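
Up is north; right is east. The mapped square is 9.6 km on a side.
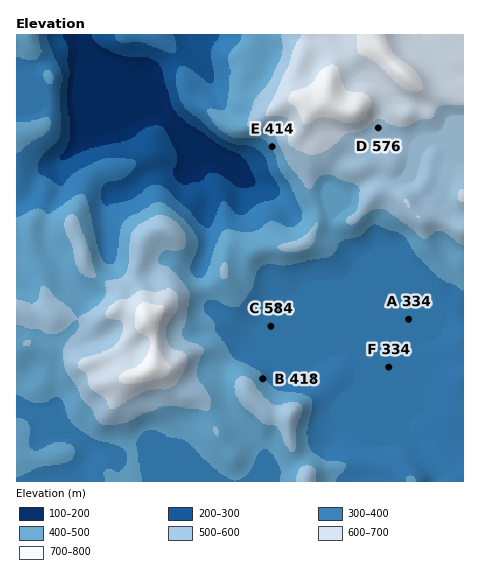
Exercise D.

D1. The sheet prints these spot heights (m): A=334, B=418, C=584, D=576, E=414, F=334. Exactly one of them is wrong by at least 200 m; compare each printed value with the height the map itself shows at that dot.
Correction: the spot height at C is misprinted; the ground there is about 334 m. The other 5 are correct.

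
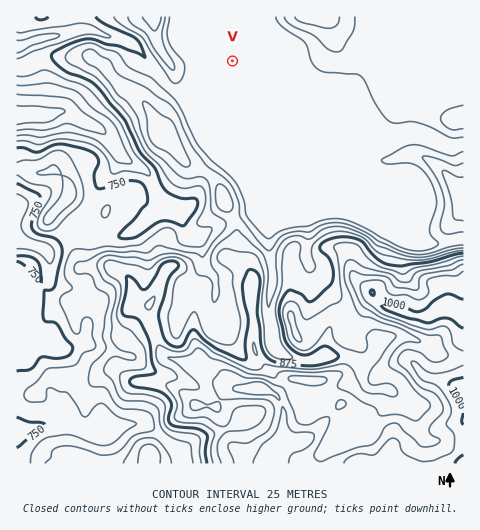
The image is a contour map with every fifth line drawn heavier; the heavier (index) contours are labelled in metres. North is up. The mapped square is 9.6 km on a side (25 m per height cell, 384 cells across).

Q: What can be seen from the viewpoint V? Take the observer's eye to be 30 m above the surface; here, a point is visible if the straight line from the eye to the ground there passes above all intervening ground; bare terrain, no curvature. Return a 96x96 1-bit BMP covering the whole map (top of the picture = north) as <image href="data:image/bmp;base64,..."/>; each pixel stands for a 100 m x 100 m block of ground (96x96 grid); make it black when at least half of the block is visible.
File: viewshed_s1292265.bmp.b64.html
<image width="96" height="96" href="data:image/bmp;base64,Qk2+BAAAAAAAAD4AAAAoAAAAYAAAAGAAAAABAAEAAAAAAIAEAAATCwAAEwsAAAIAAAAAAAAA////AAAAAAAAAAAAAAAAAADDxAAAAAAAAAAAAAD/wAAAAAAAAAAAAAA/gAAAAAAAAAAAAAAPAAAAAAAAAAAAAAADgAAAAAAAAAAAHAAD4AAAAAAAAAAAGAABwAAAAAAAAAAAAAABwAAAAAAAAAAAAAAAAAAAAAAAAAAAAAAAAAAAAAAAAAAAAAAAAAAAAAAAAAAAIAAAAAAAAAAAAAAAYAAAAAAAAAAAAAAAQAcAAAAAAAAAAAAAwAIAAAAAAAAAAAABwAAAAAAAAAAAAAP/wAAAAAAAAAAAAB//gAAAAAAAAAAAAD//+fAAAAAAAAAAAH/D8HgAAAAAAAAAAH+B4AAAAAAAAAAAB/4BwAAAAAAAAAAAf/wAAAAAAAAAAAAB//AAAAAAAAAAAAAD/8AAAAAAAAAAAAAB/4AAAAAAAAAAAAAAPwAAAAAAAAAAAAAAHwAAAgAAAAAAAAAAHgAAAwAAAAAAAAAADgAAAwAAAAAAAAAADgAAB4AAAAAAAAAADgAAB8AAAAAAAAAADgAB98AAB4AAAAAABgAB//wAP/AAAABwAgAB//8Af/wAAAD4AAAB/P4AP/gAAAB8AAAB+P4gP+AAAAB8BgAB4Px4P8AAAAD8BwBh4OZ8P/EAAAD8AgBx4Mf/P/8AAAH8AgB44If///8AAAMEBgB84Af///8AAAAH/AB/4Afv//8AAAAD/AH/4AeH//8AAAAA+A//wQOH//8AAAAAAAf/4wMH//8AAAAAAAP/8//H//8AAAAAAAP//////+AAAAAAAAH//////8AAAAAAAAH///////AAAAAAAAH///////gAAAAAAAH///////gAAAAAAAD///////wAAAAAAAD///////4AAAAAAAB///////4AAAAAAAP///////8AAAAAAAf///////8AAAAAAA///////38AAAAAAB///////H8AAAAAAB//////8H8AAAAAAD//////4H8AAAAAAD//////gHkAAAAAAH/////+APkAAAAAAf/////4AfMAAAAAB//////+AfcAAAAAD///////5/8AAAAAH/////////8AAAAAH/////////8AAAAAP/////////AAAAAAf////////wAAAAAA////////wAgAAAAB////////ABgAAAAD////////gDwAAAAD////////gH4AAAAH////////wH8AAAAH////////wD8AAAAP////////wB8AAAAf////////gAcAAAAf////////gAAAAAA/////////AAAAAAH/////////AAAAAAP4P///////AAAAAAcAP//////+AAAAAAAAP//////+AAAAAAAAf/////58AAEAAAAAf/////w4AAMAAAAA//////wAAAAAAAAA//////gAAAAAAAAB//////gAAAAAAAAD//////gAAAAAAAAD//////AAAAAAAAAD//////AAAAAAAAAD//////AAAAAAAAAH/////+AAAAAAAAAH/////+AAAAAAAAAD/////4AAAAA="/>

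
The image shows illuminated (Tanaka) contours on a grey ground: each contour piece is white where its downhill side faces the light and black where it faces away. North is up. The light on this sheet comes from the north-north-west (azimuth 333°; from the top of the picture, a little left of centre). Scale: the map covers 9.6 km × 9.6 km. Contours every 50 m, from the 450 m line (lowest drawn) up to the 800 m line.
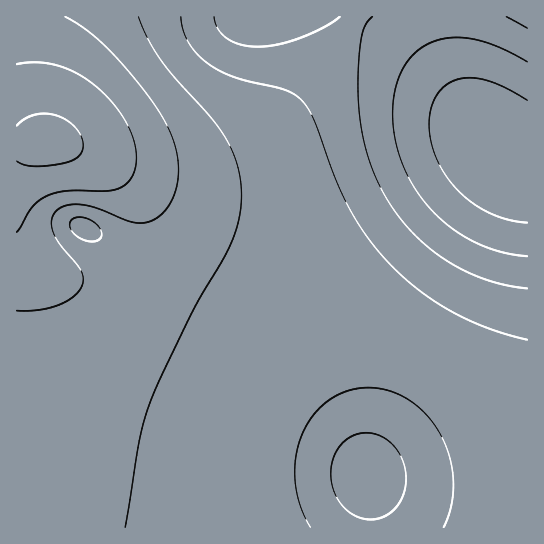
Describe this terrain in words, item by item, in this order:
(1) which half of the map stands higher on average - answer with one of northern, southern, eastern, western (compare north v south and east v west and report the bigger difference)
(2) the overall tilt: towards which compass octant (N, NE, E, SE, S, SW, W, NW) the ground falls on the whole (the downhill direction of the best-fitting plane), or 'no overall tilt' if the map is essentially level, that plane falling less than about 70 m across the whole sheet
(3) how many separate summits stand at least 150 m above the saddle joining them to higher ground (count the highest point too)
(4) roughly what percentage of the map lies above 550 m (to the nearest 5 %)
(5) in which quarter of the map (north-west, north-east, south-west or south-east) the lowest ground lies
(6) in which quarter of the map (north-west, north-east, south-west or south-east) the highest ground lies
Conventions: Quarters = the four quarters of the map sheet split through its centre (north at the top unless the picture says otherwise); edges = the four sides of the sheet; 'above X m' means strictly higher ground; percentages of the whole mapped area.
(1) The western half stands higher on average than the eastern half.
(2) The general tilt is down to the east (the land rises towards the west).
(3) There is 1 summit with 150 m or more of prominence.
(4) Roughly 80 % of the ground is higher than 550 m.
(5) The lowest ground is in the north-east quarter.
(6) The highest ground is in the north-west quarter.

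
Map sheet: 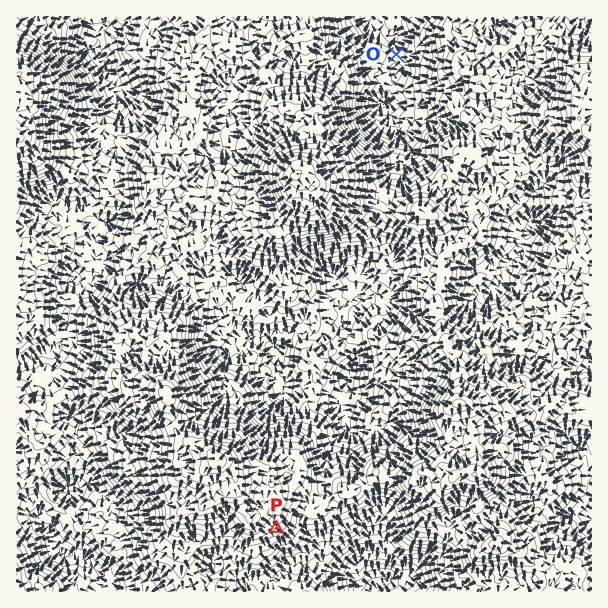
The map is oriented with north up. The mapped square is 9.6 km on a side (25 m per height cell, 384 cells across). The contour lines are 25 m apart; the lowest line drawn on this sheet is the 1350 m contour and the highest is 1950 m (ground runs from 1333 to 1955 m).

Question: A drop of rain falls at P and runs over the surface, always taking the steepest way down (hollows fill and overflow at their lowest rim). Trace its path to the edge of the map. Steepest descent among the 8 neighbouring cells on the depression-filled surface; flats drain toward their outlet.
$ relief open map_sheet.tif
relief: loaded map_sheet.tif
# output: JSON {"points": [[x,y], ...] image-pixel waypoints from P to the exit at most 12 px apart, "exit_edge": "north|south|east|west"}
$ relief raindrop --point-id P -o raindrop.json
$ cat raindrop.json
{"points": [[276, 528], [288, 540], [299, 552], [303, 564], [315, 566], [327, 570], [339, 572], [351, 578], [363, 590], [365, 591]], "exit_edge": "south"}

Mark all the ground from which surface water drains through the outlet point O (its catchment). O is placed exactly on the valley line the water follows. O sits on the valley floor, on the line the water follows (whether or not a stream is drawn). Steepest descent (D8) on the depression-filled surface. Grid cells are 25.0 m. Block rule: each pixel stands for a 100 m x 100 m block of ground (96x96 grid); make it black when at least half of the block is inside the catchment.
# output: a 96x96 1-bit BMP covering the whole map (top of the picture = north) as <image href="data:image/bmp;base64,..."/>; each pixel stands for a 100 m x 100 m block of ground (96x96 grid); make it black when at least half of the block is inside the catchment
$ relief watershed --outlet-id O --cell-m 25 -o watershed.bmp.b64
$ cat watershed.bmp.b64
<image width="96" height="96" href="data:image/bmp;base64,Qk2+BAAAAAAAAD4AAAAoAAAAYAAAAGAAAAABAAEAAAAAAIAEAAATCwAAEwsAAAIAAAAAAAAA////AAAAAAAAAAAAAAAAAAAAAAAAAAAAAAAAAAAAAAAAAAAAAAAAAAAAAAAAAAAAAAAAAAAAAAAAAAAAAAAAAAAAAAAAAAAAAAAAAAAAAAAAAAAAAAAAAAAAAAAAAAAAAAAAAAAAAAAAAAAAAAAAAAAAAAAAAAAAAAAAAAAAAAAAAAAAAAAAAAAAAAAAAAAAAAAAAAAAAAAAAAAAAAAAAAAAAAAAAAAAAAAAAAAAAAAAAAAAAAAAAAAAAAAAAAAAAAAAAAAAAAAAAAAAAAAAAAAAAAAAAAAAAAAAAAAAAAAAAAAAAAAAAAAAAAAAAAAAAAAAAAAAAAAAAAAAAAAAAAAAAAAAAAAAAAAAAAAAAAAAAAAAAAAAAAAAAAAAAAAAAAAAAAAAAAAAAAAAAAAAAAAAAAAAAAAAAAAAAAAAAAAAAAAAAAAAAAAAAAAAAAAAAAAAAAAAAAAAAAAAAAAAAAAAAAAAAAAAAAAAAAAAAAAAAAAAAAAAAAAAAAAAAAAAAAAAAAAAAAAAAAAAAAAAAAAAAAAAAAAAAAAAAAAAAAAAAAAAAAAAAAAAAAAAAAAAAAAAAAAAAAAAAAAAAAAAAAAAAAAAAAAAAAAAAAAAAAAAAAAAAAAAAAAAAAAAAAAAAAAAAAAAAAAAAAAAAAAAAAAAAAAAAAAAAAAAAAAAAAAAAAAAAAAAAAAAAAAAAAAAAAAAAAAAAAAAAAAAAAAAAAAAAAAAAAAAAAAAAAAAAAAAAAAAAAAAAAAAAAAAAAAAAAAAAAAAAAAAAAAAAAAAAAAAAAAAAAAAAAAAAAAAAAAAAAAAAAAAAAAAAAAAAAAAAAAAAAAAAAAAAAAAAAAAAAAAAAAAAAAAAAAAAAAAAAAAAAAAAAAAAAAAAAAAAAAAAAAAAAAAAAAAAAAAAAAAAAAAAAAAAAAAAAAAAAAAAAAAAAAAAAAAAAAAAAAAAAAAAAAAAAAAAAAAAAAAAAAAAAAAAAAAAAAAAAAAAAAAAAAAAAAAAAAAAAAAAAAAAAAAAAAAA+AAAAAAAAAAAAAAD/AAAAAAAAAAAAAD//gAAAAAAAAAAAAH//gAAAAAAAAAAAA///gAAAAAAAAAAAA///wAAAAAAAAAAAB///+AAAAAAAAAAAD///+AAAAAAAAAAAB////AAAAAAAAAAAA////AAAAAAAAAAAA////wAAAAAAAAAAA////wAAAAAAAAAAA////wAAAAAAAAAAA////4AAAAAAAAAAA////4HAAAAAAAAAA//////gAAAAAAAAA//////3wAAAAAAAA///////wAAAAAAAA///////wAAAAAAAA///////4AAAAAAAAf//////4AAAAAAAAf//////4AAAAAAAAP///z//4AAAAAAAAH///h//4AAAAAAAAB//+A//wAAAAAAAAAD/gA//gAAAAAAAAAAAAA//gAAAAAAAAAAAAAf/AAAAAAAAAAAAAAH+AAAAAAAAAAAAAAD8AAAAAAAAAAAAAAAIAAAAAAAAAAAAAAAAAAAAAAAAAAAAAAAAA="/>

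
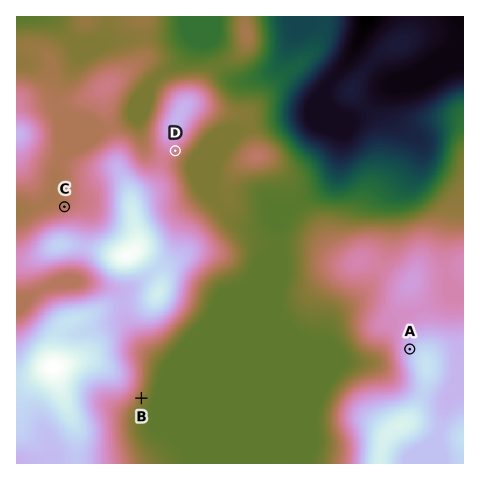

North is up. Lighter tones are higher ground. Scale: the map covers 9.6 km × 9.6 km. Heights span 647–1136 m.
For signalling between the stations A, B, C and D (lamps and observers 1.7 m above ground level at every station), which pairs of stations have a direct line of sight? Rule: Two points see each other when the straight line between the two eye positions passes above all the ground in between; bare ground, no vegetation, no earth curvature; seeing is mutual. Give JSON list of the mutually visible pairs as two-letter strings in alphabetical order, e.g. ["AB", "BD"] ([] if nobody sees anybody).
["AB", "AD"]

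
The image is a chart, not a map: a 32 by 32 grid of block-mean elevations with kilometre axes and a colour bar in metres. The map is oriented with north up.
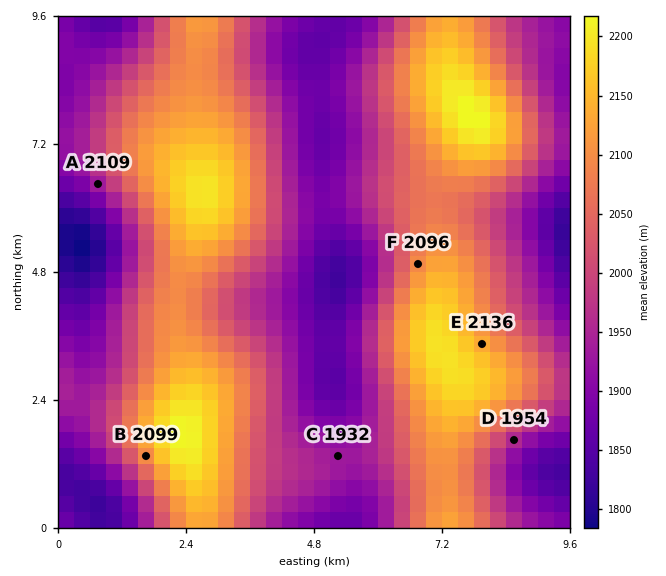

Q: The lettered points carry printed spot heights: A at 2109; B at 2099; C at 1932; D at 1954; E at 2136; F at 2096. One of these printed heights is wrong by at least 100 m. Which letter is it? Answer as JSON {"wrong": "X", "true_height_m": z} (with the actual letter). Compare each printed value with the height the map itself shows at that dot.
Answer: {"wrong": "A", "true_height_m": 1934}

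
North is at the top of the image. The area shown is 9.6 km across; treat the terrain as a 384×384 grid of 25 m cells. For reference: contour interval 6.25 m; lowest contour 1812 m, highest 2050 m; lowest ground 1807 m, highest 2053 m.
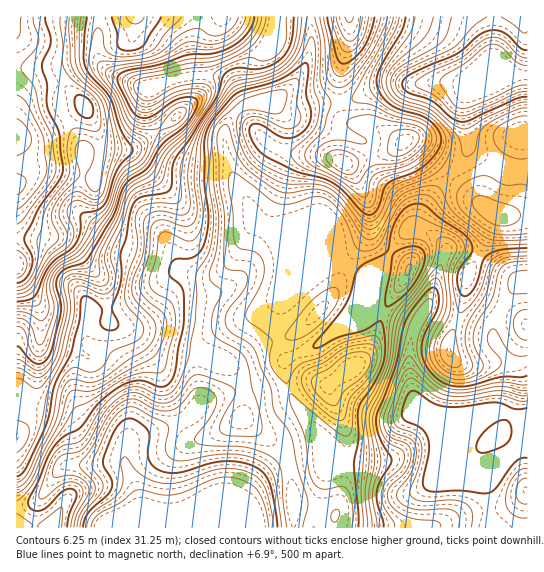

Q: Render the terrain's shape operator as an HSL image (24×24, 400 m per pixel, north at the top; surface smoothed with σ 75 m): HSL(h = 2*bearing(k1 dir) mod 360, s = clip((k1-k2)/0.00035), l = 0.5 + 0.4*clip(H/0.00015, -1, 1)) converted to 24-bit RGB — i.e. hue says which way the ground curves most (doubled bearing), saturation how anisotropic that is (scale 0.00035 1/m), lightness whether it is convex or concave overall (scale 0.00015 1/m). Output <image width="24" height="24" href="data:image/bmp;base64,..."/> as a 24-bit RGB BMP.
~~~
<image width="24" height="24" href="data:image/bmp;base64,Qk32BgAAAAAAADYAAAAoAAAAGAAAABgAAAABABgAAAAAAMAGAAATCwAAEwsAAAAAAAAAAAAAVJ+8x4DT+a6CERgiMWo2a39pgHhvfYNte4B7f4B/f35/MCFZ2OCIZ7Fdd4eb0tSlY561OFK3Z3PBm47Fupm+eV2hdlyMqYVeQ7MHF2hj9tXdrHjsV4HGRliAhXZdhpFcWH1NbHhcd1lYNC5gueGXdbaZYnec28mhkXZNLzooOGcvUG5Im3dWmFiEZkyYy6ew5u/BAzAsg6opr1M+mVKggUWaoYOdooODin1tYWhWZmdWSXpzjth0j6FnTlNoyKptwWV/eU2oUa9xO1psf4Bsf31sRnhzm8eG8da9ITlcUXs3bqhERWJsWF2GkoKdsZCvsn+3k3Kian+Xa7WmeLl9mnBpaFp9vbZrdMaES1/T1KrXMTaDfHuAnW2Mc5FiR6BA2qmu0mDVN2qkubODOVhiT2BmbH9Vb5xmgGupvIfDkJGzeLSpg56UjVeHdj1VuOOQbcZfHUJGqERUjEWNfn+AZIqJsZKgZHiQoXll2rOUKit3yYdtRFZiOUBRpqJWRKk8QGhbe4tktqqWkpV4gXpkdixinLZ6yt6DrnkwHUc6MURXgEk8dm0kVGslY2ounWMrjGNI3NhaLSBOvIh2pGWNNFhzjbuPg7SOPkRlXIhSgKtajKKBY0GOgl60psetymxx2L6QLoWBEgornh85y6BoTrxKMYB2j8J3qDyJ3OqWFTl2n6O1tojBYWixbbiNineoT0ekkK+0i7ChcpFsO0BoXL2qqXS92a3R8tnbU2LIBgAzuqXS3O/qqrbpc2zghIa6Tj7G9vPVEzhpiGCLmGlwnYqagqWJYoV9T4SPd6aPmX6SnVyRkl2XVYo0ImExhq5v6K+y52+LAAoztc7b3OCpVFVueEt5p2lpMnhI+fPBHUJzRkyLk6qklaq0o4+zjXmfYHiHaYNYaG5XgGtya2eOyIyuQ59dQnU3lZo8+JhqAiMxMpyb9bGVeW9RRFl5nLS2HcwnvO+2Sh+bWCJQfcxAVZZpg2aGrXGEb2eIn3CKYoNnXn1uanl2Yo+F0Z2wSHqTenuA+HqCGJgoBSou8rBwv75zNYWLXqJs4fXWMnUTJg0dTMdyoNisSHJRRl9Rl35miZBgX3iYtYqxZnaTbnaAa4BzhpdirGGHcHh+nj3I+9DQABoztuCR4dO3QWNwVW1Q8tnf/jPGKIigE/ZPPnZzsHiARmiGgldos65qPolxZ4WNn3WUcGuCf4B/e4B6nV5qgY5LKYqJ9drWAgDNIqKR8pB/dCs1UE8jqYo9v3zN4tHvwXSSHV1PdLJ5Vzhxg1RdtsyOUYuUTmJyiGlrf3qAgH9/f36AhkaD2rx5HZpddpIuqRpOOiUfsoYzynqlkpDMobdrSJlCfEBH9Tk8M+BBHEZYZzRcdqtuotSaUluWTEl6g2xvhYRjcX9oeVprZB9G8PeqR5FpLkRMjUSBfXSxk8XDpcHKhoq8wZ2Um4RlKyxY6squ6ueZDQ4mVJF/jdKllbeHT0F1Z0N0f09VpIJWdG0+KhMYa7w33fXSo0OJO01eQIyHfLe5mbmud5STk3aJq4SRwaK7NVnI2Nd+/GiGXS2WFdh4WaBgpqptOS5mdTBwkWtipXOBxUe1RkHJyfjbukxKpjxbYZlkMKB3QJh4lJNxhmhkioZggpxtn7GCTT1vlX9Z4Ymj18bwyliuMV8iSMc6IhNahTuXnr+oc57OgYDbtNDnnZzQnz/A0JfX1brOZLioLYaTbld9ll9imo1xm7GelH+jjzKMfbleeeWTJ0jE/4rt+q22IJ8JBhstXYy+weTTSl6VZ050toRUlV9MYYuZesPH3dzv2d3yGgzqdkvKp5fDrKa7srF+bklwjUqe2/Haj9OrECdMQCeh/M/r/8zrACszAG4vl4E0cjpcbV9PnLBiZaxvgMCbW+C2a7agxz8/Ph5AO31rgHSsx6u+p5F9clCNatapvO7FuSk8KAsXECoJTZkQ/4eX/4PoRhBdLk4KCz4SV0yZv45rjL4+XcwpSWMaJiQNe1EebENNXHhPMmcnf6wvl5lZbYBfjeJaSBEOcwALfyIaSZAZIlILSE0Kk2wSQjHA5sjtUtGfATI2x3h/3cGQh6ZPdzpUeklGZ3k/UXk4RHxSf3B2l2MmmKGMeaCbwMWELBdhr4DQ08bptK3ggWrRim/M2K/LMrt2Iq+k8tncAB5LmjZ479eynq2MVWGHXmanj4S3ppW7SY2JPyZIwsiPj6t0jHxotqBwJiJlc2GMs6mJmn6af2+kWnWrw6O65dXcFHSl3c55DAJiTjSw7fDMto+hc3mpS2aWfYONgneRqm67VGXGhbyZ"/>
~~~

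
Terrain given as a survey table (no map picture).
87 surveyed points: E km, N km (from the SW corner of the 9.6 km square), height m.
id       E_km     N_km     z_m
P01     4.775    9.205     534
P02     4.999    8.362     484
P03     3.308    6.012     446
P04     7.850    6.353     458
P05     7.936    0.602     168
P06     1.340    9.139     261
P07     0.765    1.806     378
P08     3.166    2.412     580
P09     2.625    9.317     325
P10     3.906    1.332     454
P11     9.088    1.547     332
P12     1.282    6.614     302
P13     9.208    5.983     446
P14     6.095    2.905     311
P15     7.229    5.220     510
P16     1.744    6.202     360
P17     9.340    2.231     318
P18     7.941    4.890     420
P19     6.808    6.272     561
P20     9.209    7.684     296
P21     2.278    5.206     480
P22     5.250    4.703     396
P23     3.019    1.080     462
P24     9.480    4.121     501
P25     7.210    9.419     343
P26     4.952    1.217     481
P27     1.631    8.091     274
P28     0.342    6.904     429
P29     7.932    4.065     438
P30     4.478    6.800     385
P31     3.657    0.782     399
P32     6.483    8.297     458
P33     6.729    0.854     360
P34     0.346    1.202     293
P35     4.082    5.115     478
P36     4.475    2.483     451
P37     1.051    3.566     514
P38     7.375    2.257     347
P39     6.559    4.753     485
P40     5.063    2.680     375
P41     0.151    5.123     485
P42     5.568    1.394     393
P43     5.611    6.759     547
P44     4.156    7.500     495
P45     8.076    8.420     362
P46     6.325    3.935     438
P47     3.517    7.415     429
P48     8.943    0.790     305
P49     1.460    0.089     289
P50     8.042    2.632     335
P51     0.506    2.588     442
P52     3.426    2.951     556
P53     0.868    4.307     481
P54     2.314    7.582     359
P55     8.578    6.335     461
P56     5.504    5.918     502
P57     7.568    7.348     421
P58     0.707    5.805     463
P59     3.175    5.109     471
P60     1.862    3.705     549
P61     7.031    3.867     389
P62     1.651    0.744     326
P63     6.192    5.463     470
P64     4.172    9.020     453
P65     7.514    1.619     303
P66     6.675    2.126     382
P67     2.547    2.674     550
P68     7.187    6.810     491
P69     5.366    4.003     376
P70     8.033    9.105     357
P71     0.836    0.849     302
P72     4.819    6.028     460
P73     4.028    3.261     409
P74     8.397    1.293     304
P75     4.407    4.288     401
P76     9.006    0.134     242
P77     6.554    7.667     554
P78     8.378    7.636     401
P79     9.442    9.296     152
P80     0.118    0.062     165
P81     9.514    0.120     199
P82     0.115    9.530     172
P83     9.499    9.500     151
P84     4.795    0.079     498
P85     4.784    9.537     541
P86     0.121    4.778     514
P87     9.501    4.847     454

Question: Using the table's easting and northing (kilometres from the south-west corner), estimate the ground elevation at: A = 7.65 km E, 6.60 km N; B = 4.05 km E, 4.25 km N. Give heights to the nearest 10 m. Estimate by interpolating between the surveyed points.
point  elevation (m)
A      480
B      400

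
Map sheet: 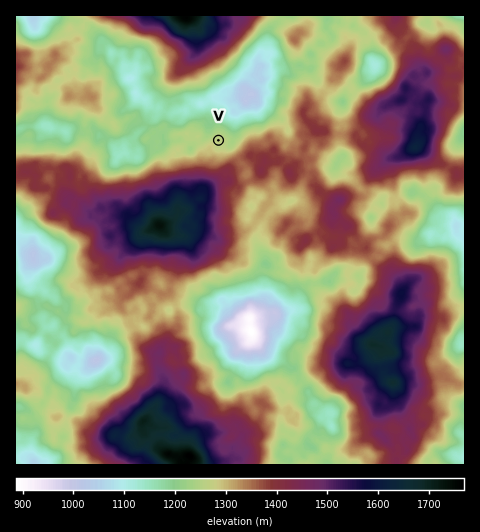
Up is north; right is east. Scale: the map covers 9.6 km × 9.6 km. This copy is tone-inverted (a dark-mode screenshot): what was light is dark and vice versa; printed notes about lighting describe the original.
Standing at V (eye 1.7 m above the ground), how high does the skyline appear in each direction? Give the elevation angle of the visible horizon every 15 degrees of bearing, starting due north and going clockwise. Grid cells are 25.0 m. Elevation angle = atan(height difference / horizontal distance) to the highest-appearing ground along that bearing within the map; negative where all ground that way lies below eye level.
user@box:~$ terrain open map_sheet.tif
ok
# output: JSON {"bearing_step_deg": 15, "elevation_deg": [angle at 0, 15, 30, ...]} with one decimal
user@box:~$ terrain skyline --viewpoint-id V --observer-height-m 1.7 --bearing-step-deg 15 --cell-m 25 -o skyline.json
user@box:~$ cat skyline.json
{"bearing_step_deg": 15, "elevation_deg": [7.1, 3.4, 0.0, -0.4, 1.7, 3.8, 4.9, 8.2, 9.2, 8.8, 10.7, 12.5, 12.2, 16.7, 14.5, 11.9, 5.3, 2.5, -0.6, 0.9, 0.7, 0.9, 5.5, 10.3]}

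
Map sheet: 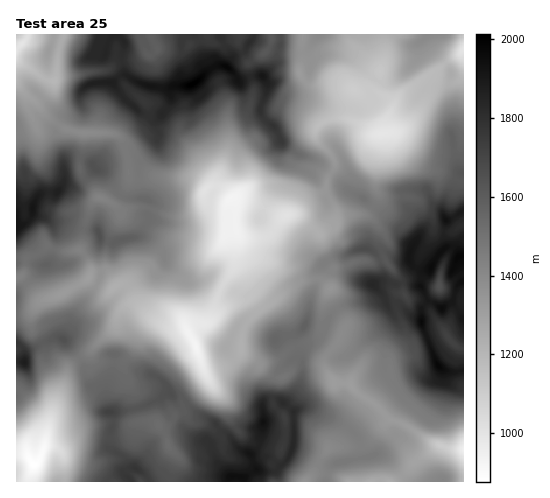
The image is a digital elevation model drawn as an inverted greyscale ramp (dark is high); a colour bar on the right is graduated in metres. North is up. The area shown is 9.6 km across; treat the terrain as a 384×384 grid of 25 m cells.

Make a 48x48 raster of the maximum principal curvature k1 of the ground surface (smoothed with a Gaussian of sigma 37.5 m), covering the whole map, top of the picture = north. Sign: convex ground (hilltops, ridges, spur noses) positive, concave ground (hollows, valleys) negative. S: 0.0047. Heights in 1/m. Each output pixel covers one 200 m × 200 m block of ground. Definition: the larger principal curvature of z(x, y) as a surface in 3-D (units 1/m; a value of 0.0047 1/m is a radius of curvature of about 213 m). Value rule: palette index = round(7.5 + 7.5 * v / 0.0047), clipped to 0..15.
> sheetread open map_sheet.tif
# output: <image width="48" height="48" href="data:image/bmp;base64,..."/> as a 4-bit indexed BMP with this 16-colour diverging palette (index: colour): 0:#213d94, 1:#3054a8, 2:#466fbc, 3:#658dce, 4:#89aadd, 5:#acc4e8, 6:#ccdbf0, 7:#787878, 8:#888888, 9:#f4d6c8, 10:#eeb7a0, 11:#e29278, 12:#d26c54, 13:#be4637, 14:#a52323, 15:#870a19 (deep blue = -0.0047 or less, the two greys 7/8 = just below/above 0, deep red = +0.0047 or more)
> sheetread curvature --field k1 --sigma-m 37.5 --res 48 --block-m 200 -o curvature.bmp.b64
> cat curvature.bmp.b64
<image width="48" height="48" href="data:image/bmp;base64,Qk32BAAAAAAAAHYAAAAoAAAAMAAAADAAAAABAAQAAAAAAIAEAAATCwAAEwsAABAAAAAAAAAAlD0hAKhUMAC8b0YAzo1lAN2qiQDoxKwA8NvMAHh4eACIiIgAyNb0AKC37gB4kuIAVGzSADdGvgAjI6UAGQqHAJiKuYmaq8u4iZmaztrL1nibh4iImoiayqdpt3qIqsyImImJqIy6+JiKupmZuHiaqYiKtnm4mqqJh4uLd5yKv5iJq7u6qHmZmHiYpoisyWioeKmZjOyIb5mHh4iZmJqHp3iXmIecp3iaiZqpnXu4j6h3eJmYmal3uIiHiIeLuIiIirmp2ZzJn5h3iZh3mYm7qJiHiIeKxnh2moi/mpn6f5aZqYiHiJupqaeHd4nO3MqImY7YmJn5j9qqmIiImaiJmbmXd4qqqYvKmup3d5r466qqmIh3mYiIiKyXeIuZiHeJy7h2eKvMu4mXiYiImImYnI6Xd4yYh3iKypd3mrqoWsmGeImZiJzcuI+ZmKuJiIrMmod5qaiLh+h3iIiYiburzP+Kl6qImKupuYiLmIpaqcl5mYeYebe/mc56iLibu6ibmHeLqWmKmap5mqeIaJf5mfzJnJiKuoi5iJerqHmbiIqoeKmIeYf5h6Wby6mIeJmYiYm5yYmrmZmZh4qYiXzYeYiYmamoaKh4mHp3rImaqdqKd3iYqZ+HiIermZmqeZd4l3h3i7iJmJ2Khmd42c+Lm4eImrmLiJiIh3mIeZqIiI2JqYmcrJ+fu5d3d6uHuHiIiJmYmYeZd52ImqqcmXz7+Ll4d4rHipiYmaqYmph6mJulaIrKh7+EvJuYiJe6d4mpmrvJiYiImomoi97Lyq633XiqqpeKmHiamqmsl4iIeJupm6ucerr4+bqrrMmYuIh6qIh6qIh3eYm6ioeZrMj6yniJl4rJx3iamYh3iIiJmZmbz+zam7efrJiHuHfMzKqZiYh3d3iIiJl3h7yZfNmKyqdp2Znbm9uYiImId3iIiZloipuIuc16it2OqYnpd4maqqmYiJqoiJqZaZqJqI2cx43LiJiqh4mZiZiZiJqodmmpeXiYeYmf7p2ol6iZiIiqmpeZeImpdnmaeYqoipeve5nq2alXm7upmpaad3ipmZipqruImXfKiIi87Np5qHiImbd6l3eqmHjIupmc3cy4p5qnvoual4l4l5l4qpiZiKy4qbqYiZmnmdx4v2m6mImJmIiGe5eKzLmajLd3d4mXmul4zpupmIibqYiYioiLt6zanXd3d4ipmbl4vLqbmIitiHeIiZrNzdqZ2niHd3eamJh4qZiJqHnMiHiId5pr+4aLuXd3d3eKqJh5l4d3d5uciaiId7ed53WKqYd3dneKuaiJmaqZmIqrhrqJiLrfp4Z5mJiIh4iKuZiYqayHiK6cuKmJebr3t4iIiZqoiYiKqYiLmupmfPh3yJyIeMj3qImpiIiZiZiJqZnJevpnvYiJuZrIeNfqmpmYd3iIiJmIqpyXaM//17/+3f2avdfOqZqHd3iKuYiIqKmKeJqqzfl3mn3Wf876x3yGd4mIrah4y5mciduZjIiXi4mu+1qut3u3eKh3e8uI2au9ic+8m5d4eYmrnKla2JmruoiHeaqqp5ifiZq6fLiWe3mJmemJ+IqIh3iHeqmKl5iMqIfor5mIi4p6qJ+n+Hmpl5mIq6yauA=="/>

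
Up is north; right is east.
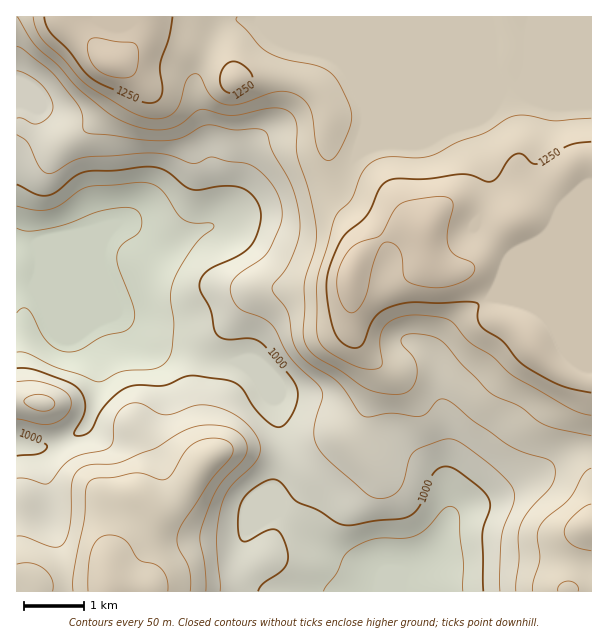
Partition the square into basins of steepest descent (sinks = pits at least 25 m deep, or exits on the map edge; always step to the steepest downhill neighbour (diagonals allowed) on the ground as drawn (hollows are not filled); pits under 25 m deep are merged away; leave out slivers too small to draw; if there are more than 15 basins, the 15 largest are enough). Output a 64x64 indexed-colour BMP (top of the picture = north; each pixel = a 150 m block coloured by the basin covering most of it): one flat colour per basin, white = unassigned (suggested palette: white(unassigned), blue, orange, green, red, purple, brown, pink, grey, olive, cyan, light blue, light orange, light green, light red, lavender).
<image width="64" height="64" href="data:image/bmp;base64,Qk12CAAAAAAAAHYAAAAoAAAAQAAAAEAAAAABAAQAAAAAAAAIAAATCwAAEwsAABAAAAAAAAAA////ALR3HwAOf/8ALKAsACgn1gC9Z5QAS1aMAMJ34wB/f38AIr28AM++FwDox64AeLv/AIrfmACWmP8A1bDFABERERERIiIiIiIiIiIiIiIiIiIiIiIiIiIiIiIiIiIiEREREREiIiIiIiIiIiIiIiIiIiIiIiIiIiIiIiIiIiIRERERESIiIiIiIiIiIiIiIiIiIiIiIiIiIiIiIiIiIhEREREREiIiIiIiIiIiIiIiIiIiIiIiIiIiIiIiIiIiERERERERIiIiIiIiIiIiIiIiIiIiIiIiIiIiIiIiIiIRERERERERIiIiIiIiIiIiIiIiIiIiIiIiIiIiIiIiIhEREREREREiIiIiIiIiIiIiIiIiIiIiIiIiIiIiIiIiERERERERERIiIiIiIiIiIiIiIiIiIiIiIiIiIiIiIiIREREREREREiIiIiIiIiIiIiIiIiIiIiIiIiIiIiIiIhEREREREREREiIiIiIiIiIiIiIiIiIiIiIiIiIiIiIiERERERERERERIiIiIiIiIiIiIiIiIiIiIiIiIiIiIiIRERERERERERESIiIiIiIiIiIiIiIiIiIiIiIiIiIiIhEREREREREREREiIiIiIiIiIiIiIiIiIiIiIiIiIiIiERERERERERERESIiIiIiIiIiIiIiIiIiIiIiIiIiIiIREREREREREREREiIiIiIiIiIiIiIiIiIiIiIiIiIiIhEREREREREREREREiIiEREiIiIiIiIiIiIiIiIiIiIiEREREREREREREREREREREREiIiIiIiIiIiIiIiIiIiIRERERERERERERERERERERERESIiIiIiIiIiIiIiIiIhEREREREREREREREREREREREREiIiIiIiIiIiIiIiIiERERERERERERERERERERERERERIiIiIiIiIiIiIiIiIREREREREREREREREREREREREREiIiIiIiIiIiIiIiIhERERERERERERERERERERERERESIiIiIiIiIiIiIiIiEREREREREREREREREREREREREREiIiIiIiIiIiIiIiIRERERERERERERERERERERERERESIiIiIiIiIiIiIiERERERERERERERERERERERERERERIiIiIiIiIiIiIhEREREREREREREREREREREREREREREiIiIiIiIiIiIhEREREREREREREREREREREREREREREiIiIiIiIiIiIhEREREREREREREREREREREREREREREiIiIiIiIiIiIhERERERERERERERERERERERERERERESIiIiIiIiIiIiERERERERERERERERERERERERERERESIiIiIiIiIiIhERERERERERERERERERERERERERERERIiIiIiIiIiIREREREREREREREREREREREREREREREREiIiIiIiIiIRERERERERERERERERERERERERERERERESIiIiIiIiIhERERERERERERERERERERERERERERERERIiIiIiIiIhEREREREREREREREREREREREREREREREREiIiIiIiIiERERERERERERERERERERERERERERERERESIiIiIiIiEREREREREREREREREREREREREREREREREREiIiIiERERERERERERERERERERERERERERERERERERESIiIiIRERERERERERERERERERERERERERERERERERERESIiIhEREREREREREREREREREREREREREREREREREREREiIhERERERERERERERERERERERERERERERERERERERERERERERERERERERERERERERERERERERERERERERERERERERERERERERERERERERERERERERERERERERERERERERERERERERERERERERERERERERERERERERERERERERERERERERERERERERERERERERERERERERERERERERERERERERERERERERERERERERERERERERERERERERERERERERERERERERERERERERERERERERERERERERERERERERERERERERERERERERERERERERERERERERERERERERERERERERERERERERERERERERERERERERERERERERERERERERERERERERERERERERERERERERERERERERERERERERERERERERERERERERERERERERERERERERERERERERERERERERERERERERERERERERERERERERERERERERERERERERERERERERERERERERERERERERERERERERERERERERERERERERERERERERERERERERERERERERERERERERERERERERERERERERERERERERERERERERERERERERERERERERERERERERERERERERERERERERERERERERERERERERERERERERERERERERERERERERERERERERERERERERERERERERERERERERERERERERERERERERERERERERERERERERERERERERERERERERERERERERERERERERERERERERERERERERERERERERERERERERERERERERERERERERERERERERERERERERERERERERERERERERERERERERERERERERERERERERERERERERERERERERERERERERERERERERERERERERERERERERERERERERERERERERERERERERERERERERERERERERERERERERERERERERERERERERERERERERERERERERERERER"/>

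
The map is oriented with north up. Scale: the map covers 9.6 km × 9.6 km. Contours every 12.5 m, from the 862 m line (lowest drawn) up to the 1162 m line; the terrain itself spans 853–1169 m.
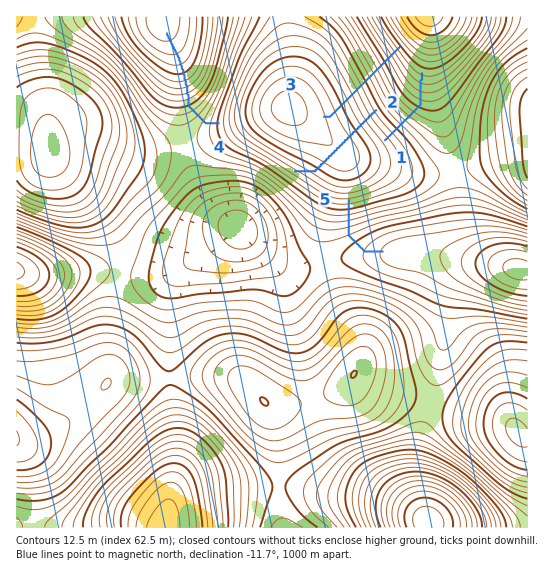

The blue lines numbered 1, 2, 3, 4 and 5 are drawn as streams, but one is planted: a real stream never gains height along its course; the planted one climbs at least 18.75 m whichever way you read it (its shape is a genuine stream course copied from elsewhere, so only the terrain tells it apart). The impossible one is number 2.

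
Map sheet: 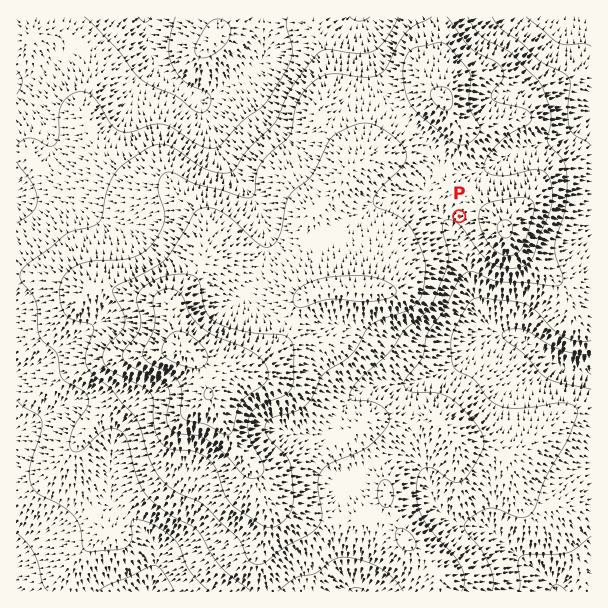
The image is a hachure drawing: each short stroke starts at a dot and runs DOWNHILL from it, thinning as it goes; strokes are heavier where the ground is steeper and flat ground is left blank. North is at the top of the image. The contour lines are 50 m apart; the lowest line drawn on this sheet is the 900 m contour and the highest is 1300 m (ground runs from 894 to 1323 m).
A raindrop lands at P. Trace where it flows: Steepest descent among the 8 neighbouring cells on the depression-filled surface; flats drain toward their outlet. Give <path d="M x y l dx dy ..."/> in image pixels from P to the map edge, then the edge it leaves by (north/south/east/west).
<path d="M459 216l-6 6 0 11 3 3 6 12 0 3 3 6 0 4 2 2 0 9 1 1 0 8 2 1 0 5 1 1 2 8 7 15 5 4 0 2 16 16 9 2 2 1 3 0 1 2 3 0 6 3 14 12 1 0 5 4 1 0 8 6 6 2 1 1 3 0 2 2 4 0 2 1 19 2"/>
exit: east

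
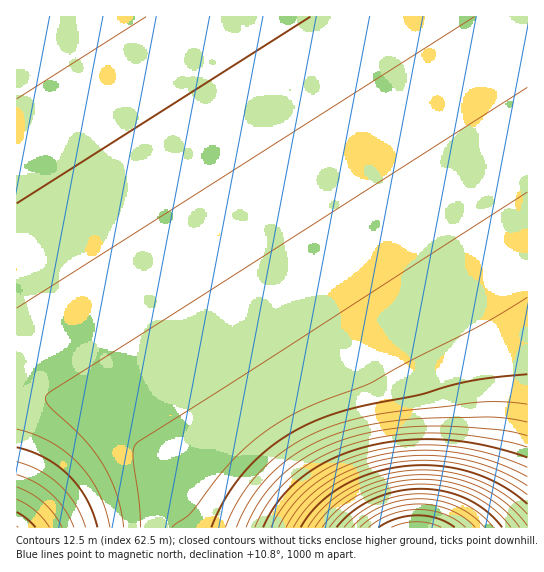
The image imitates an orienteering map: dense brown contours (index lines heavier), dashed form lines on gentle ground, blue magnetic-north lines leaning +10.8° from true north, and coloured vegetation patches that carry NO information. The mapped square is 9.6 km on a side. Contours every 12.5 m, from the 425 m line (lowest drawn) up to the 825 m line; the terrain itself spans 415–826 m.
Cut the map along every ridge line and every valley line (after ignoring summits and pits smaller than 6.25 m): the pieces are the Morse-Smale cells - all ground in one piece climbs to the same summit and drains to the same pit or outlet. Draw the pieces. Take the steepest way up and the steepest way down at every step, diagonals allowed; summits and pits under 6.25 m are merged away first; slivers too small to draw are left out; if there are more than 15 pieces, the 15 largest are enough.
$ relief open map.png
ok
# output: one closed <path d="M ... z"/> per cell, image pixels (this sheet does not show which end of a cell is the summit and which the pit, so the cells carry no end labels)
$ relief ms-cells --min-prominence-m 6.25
<path d="M527 16l-510 0-1 378 49 7 22 8 31 18 33 31 34 55 10 8 16 7 316 0z"/><path d="M22 395l-6 0 1 133 194-1-16-6-10-8-34-55-33-31-15-10-26-12-30-8z"/>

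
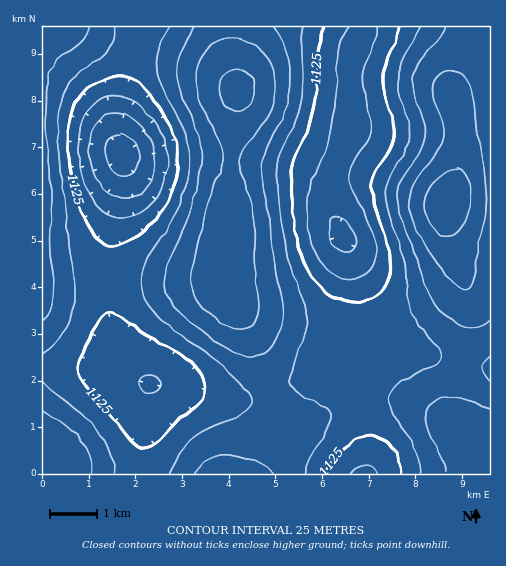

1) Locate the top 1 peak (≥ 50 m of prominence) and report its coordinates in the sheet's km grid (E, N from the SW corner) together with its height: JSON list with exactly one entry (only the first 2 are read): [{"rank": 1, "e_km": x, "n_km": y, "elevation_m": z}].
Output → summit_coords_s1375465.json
[{"rank": 1, "e_km": 8.69, "n_km": 5.81, "elevation_m": 1241}]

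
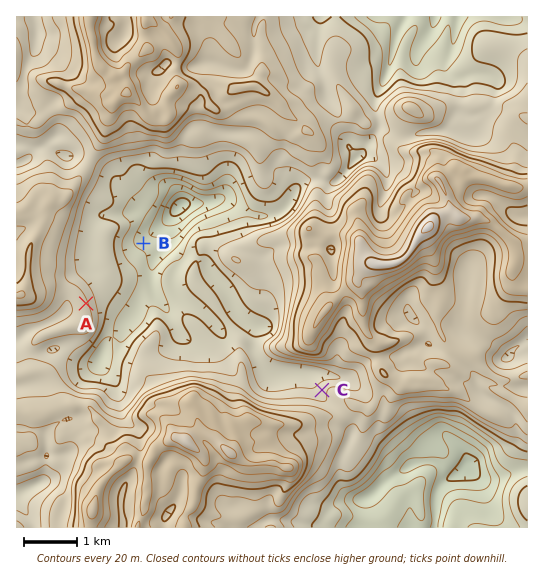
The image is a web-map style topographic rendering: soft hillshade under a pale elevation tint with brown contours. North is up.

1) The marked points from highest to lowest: A C B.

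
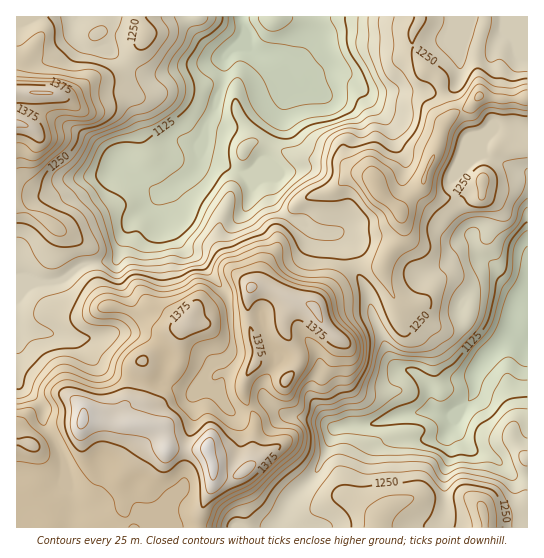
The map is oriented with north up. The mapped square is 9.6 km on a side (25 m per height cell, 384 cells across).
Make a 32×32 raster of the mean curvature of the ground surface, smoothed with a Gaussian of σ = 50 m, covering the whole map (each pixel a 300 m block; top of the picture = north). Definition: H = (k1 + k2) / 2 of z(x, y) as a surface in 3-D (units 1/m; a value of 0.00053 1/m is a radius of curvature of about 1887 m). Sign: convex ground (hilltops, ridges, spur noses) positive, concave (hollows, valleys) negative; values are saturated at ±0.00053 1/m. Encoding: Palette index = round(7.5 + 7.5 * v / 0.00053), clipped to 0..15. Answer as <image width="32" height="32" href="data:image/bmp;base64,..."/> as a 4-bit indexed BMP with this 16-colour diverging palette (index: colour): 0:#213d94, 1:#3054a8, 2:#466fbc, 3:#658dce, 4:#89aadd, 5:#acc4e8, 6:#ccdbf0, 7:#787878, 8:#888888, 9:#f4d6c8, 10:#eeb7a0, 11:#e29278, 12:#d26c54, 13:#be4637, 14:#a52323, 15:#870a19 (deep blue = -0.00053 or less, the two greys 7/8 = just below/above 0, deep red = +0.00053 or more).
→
<image width="32" height="32" href="data:image/bmp;base64,Qk12AgAAAAAAAHYAAAAoAAAAIAAAACAAAAABAAQAAAAAAAACAAATCwAAEwsAABAAAAAAAAAAlD0hAKhUMAC8b0YAzo1lAN2qiQDoxKwA8NvMAHh4eACIiIgAyNb0AKC37gB4kuIAVGzSADdGvgAjI6UAGQqHAHiHh3d3bFB0aHVYp1ZmblZ4h3eHd2uBV0aZmZqqV99oiGaHh4ZW/JQzWqiZrV3cd2Z1l5doFff7RReoiIwpdgd7VoVnj1vEn+llpleKhBQ/vAuVd3tM9ob/kJmHVBZ6t6Ju2by9ZLKJODAAFZtymMmzO9mHeDZTtSlHapVDZFWJCP6XqHc2Z9D5LJpq1qtHh1aqQXdolXXzzzqqNEN0J7dnqES+prVjuktmnyA2qSOmZkRUSIaUcsZ6Gv8m/JtiVmZncwaay9DktI+mC6i59zh5h9/ZeLqw04jMMxyag9onaZeOetmvcPe+/IRMmaSbNWUzqy90bgv8tVmSqkWqiYR5pBMHaTC/m1JXeMo2elXDZnndRkZHlZvWVmSMqoZaoEbsmCdUSLJm9FZldrVzN6KuuqhWd1XWGXVnYzv0akXVhFeFmGd1rxZPyVPsmHjPl3dVVHZ3ZW1GFqua9l8kvnlpN0RniIZmZ0UWzOkvgVtEf4pyR5eGata7aaijavF3mn+4IzVUdma8Zqv1tFnzJofYFP62lVZZtTVzZYY53KAyNq+misx4LnVmUyc5eXn6///8hYiMqFt2d3Z1RlWQ3HsQJMt2ZWVoh4d2VJt+w4Rzh4UzWZdUJWZndmmamlWFhX1jh2vLpVVYZnWJh7ZXiGdYhIhamH7XTdiHh5mbZ2tX"/>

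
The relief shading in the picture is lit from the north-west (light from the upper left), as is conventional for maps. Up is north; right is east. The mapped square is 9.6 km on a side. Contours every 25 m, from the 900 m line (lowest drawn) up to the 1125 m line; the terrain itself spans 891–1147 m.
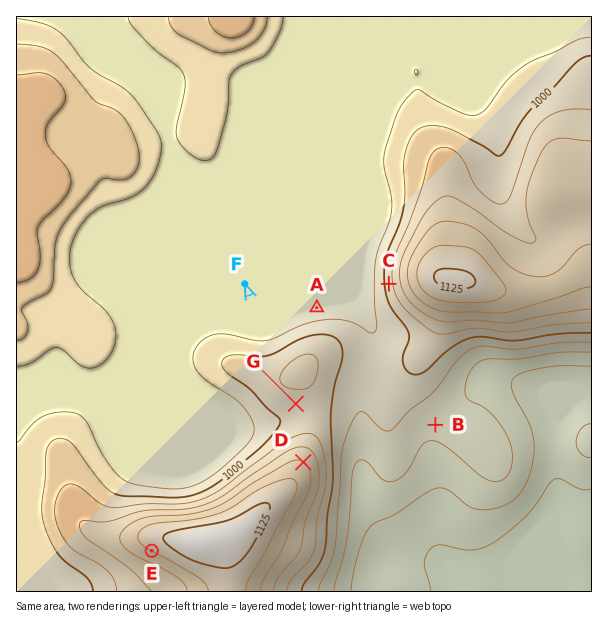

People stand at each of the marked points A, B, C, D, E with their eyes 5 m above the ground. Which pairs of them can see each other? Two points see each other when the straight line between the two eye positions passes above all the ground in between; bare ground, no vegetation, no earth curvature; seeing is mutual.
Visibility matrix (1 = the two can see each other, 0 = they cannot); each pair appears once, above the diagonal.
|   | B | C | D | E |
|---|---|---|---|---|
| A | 0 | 1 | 0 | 0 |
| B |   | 0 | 1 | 0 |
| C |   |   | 1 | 0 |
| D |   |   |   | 0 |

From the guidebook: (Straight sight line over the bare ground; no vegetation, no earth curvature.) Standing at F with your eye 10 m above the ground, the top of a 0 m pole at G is out of sight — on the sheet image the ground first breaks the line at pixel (272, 349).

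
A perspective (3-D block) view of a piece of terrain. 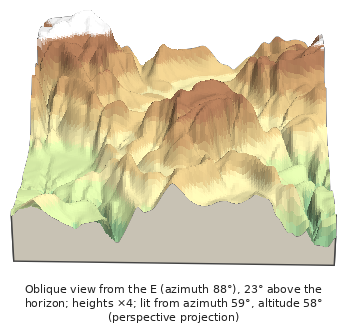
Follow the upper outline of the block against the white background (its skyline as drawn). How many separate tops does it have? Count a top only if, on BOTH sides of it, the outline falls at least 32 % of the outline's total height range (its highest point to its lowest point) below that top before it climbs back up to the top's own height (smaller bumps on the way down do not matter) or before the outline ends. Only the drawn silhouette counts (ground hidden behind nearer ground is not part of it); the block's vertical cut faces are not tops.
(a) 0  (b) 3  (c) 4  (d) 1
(d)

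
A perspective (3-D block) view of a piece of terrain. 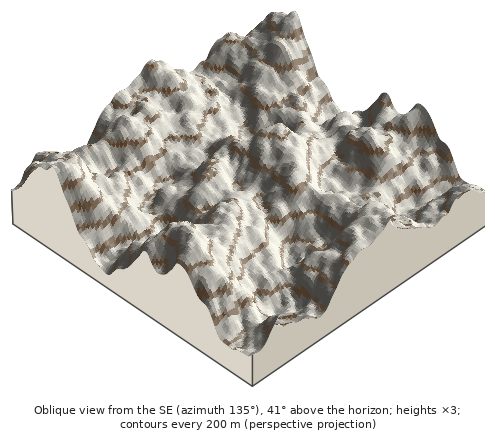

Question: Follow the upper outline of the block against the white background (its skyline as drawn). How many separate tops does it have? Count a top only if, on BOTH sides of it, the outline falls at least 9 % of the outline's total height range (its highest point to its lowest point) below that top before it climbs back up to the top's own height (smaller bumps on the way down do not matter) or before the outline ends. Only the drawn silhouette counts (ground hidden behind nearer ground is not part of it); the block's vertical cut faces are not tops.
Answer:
2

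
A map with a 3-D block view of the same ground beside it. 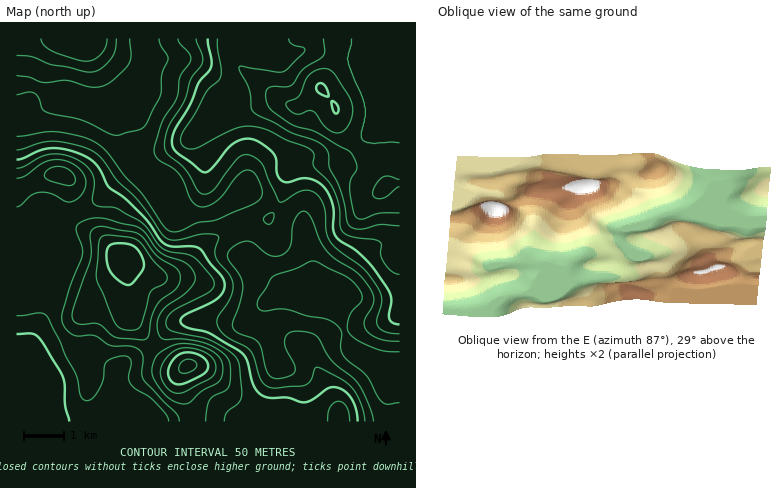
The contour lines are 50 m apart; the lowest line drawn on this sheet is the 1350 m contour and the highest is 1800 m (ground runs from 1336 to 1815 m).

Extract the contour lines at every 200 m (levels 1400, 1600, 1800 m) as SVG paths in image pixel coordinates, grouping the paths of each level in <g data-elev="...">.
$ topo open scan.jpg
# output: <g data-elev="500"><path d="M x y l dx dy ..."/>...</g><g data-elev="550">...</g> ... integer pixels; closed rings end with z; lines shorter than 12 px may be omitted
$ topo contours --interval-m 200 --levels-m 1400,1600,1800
<g data-elev="1400"><path d="M374 422l-5-16-10-22-7-7-19-15-6-8-8-16-7-4-16-3-8 3-3 6 0 6 9 18 1 8-4 4-11 2-6 0-5-2-3-8-4-18-4-7-5-5-15-5-5-5 0-6 7-20 3-16-3-10-12-16-1-4 1-4 9-8 11-3 6 2 16 12 6 1 6-1 6-4 2-5 2-20 3-8 5-6 6 0 6 7 8 21 6 11 10 8 22 15 14 17 2 11-10 18 0 6 3 4 5 6 8 3 20 2"/><path d="M16 55l14 1 22 9 34 7 8 0 8-5 10-9 3-8 1-12"/><path d="M178 38l2 6 10 10 1 6-11 16-4 24-15 24-7 24 1 8 4 4 13 8 6 5 6 9 6 17 8 7 8 1 10-5 7-8 15-18 4-5 6-1 4 1 4 3 6 14 0 8-6 7-40 17-18 2-18 9-9 1-7-6-21-30-19-20-16-23-12-10-14-6-26-5-10 0-30 4"/></g><g data-elev="1600"><path d="M206 422l1-16 3-6 4-4 12-6 3-4 2-16-3-10-8-10-16-7-20-4-22 0-3-5-2-6 1-10 5-8 21-16 9-10 2-6-2-8-9-8-24-10-15-20-7-5-36-9-10 0-10 4-4 2-2 4 6 20 0 8-12 30-7 24-1 8 2 7 4 7 6 3 19 0 17 10 20 1 9 4 4 6-1 18 1 6 32 32 4 10"/><path d="M16 207l6-2 10-10 8-3 12 2 14 8 6-1 10-7 3-6 1-6-2-8-6-6-10-6-10-2-14 2-18 14-10 2"/><path d="M289 38l3 6 11 4 2 2-21 21-6 1-39-6 0 4 11 20 2 20 6 5 16 8 16 9 25 8 10 8 4 6 0 14 11 20 5 16 2 18 3 5 10 2 20-5 20 2"/></g><g data-elev="1800"><path d="M181 372l5 1 7-3 4-4-1-4-6-3-6 2-5 5z"/></g>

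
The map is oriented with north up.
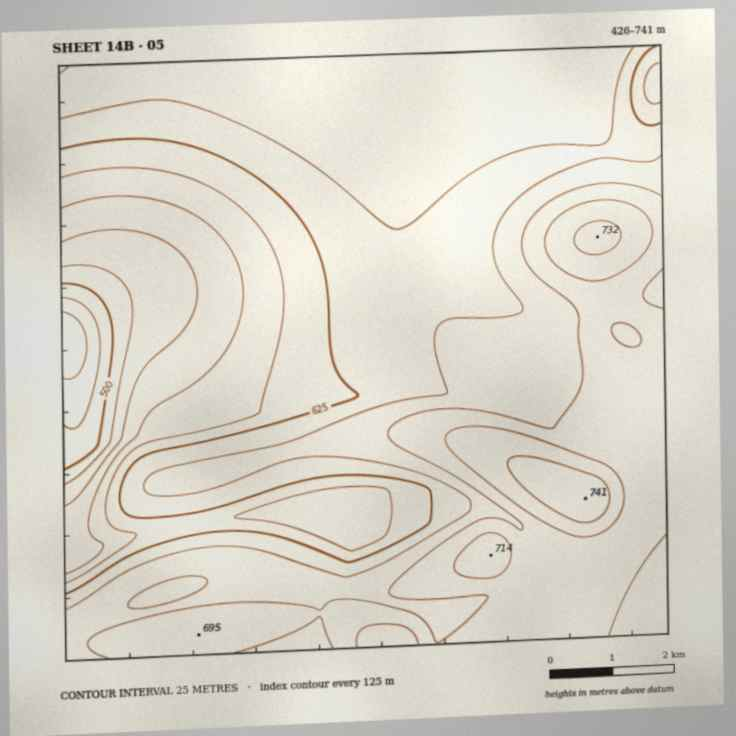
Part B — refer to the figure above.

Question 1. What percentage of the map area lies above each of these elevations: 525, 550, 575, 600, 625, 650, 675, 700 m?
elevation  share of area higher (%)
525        97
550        94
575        89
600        81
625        73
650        54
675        24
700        6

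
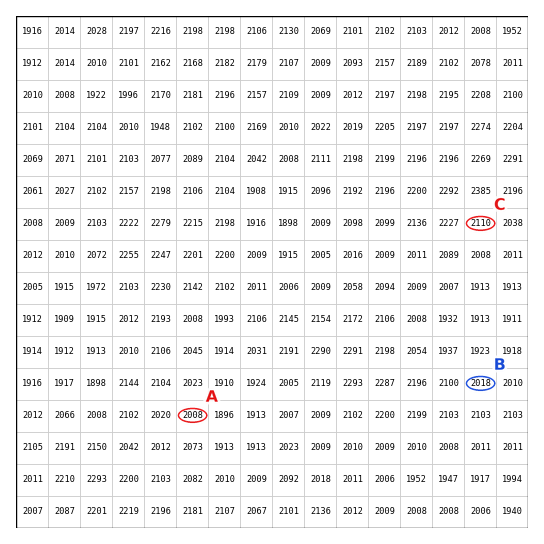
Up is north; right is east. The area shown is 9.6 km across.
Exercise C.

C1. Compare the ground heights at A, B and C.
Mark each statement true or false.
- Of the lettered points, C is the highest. true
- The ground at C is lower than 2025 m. false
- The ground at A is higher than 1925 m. true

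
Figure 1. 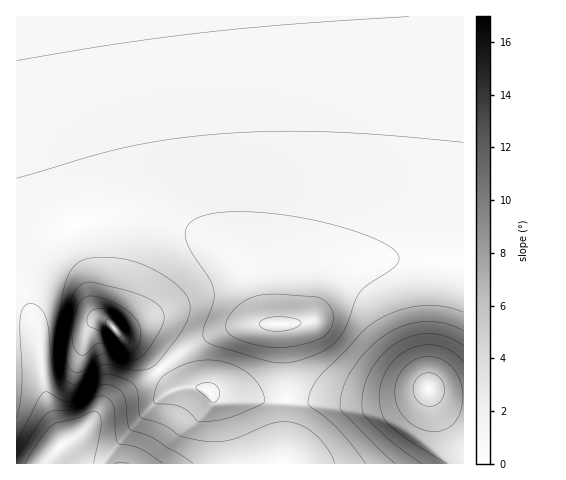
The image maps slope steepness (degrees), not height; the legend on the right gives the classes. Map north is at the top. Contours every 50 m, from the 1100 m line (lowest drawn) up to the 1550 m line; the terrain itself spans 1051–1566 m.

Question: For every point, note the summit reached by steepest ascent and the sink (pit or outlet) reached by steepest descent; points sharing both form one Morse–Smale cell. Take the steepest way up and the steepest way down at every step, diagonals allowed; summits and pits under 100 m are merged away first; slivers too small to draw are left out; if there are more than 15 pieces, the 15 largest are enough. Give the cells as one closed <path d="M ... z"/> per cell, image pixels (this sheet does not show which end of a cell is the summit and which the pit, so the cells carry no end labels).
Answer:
<path d="M463 16l-438 0 4 37 13 64 12 48 20 56 3 1 29-8 35 0 13 3 24 7 22 10 34 22 18 21 12 44 5 3 11 0 3 4 4 73 68 3 24-1 25-4 23-10 19 6 17 1z"/><path d="M75 222l-20 11-19 18-12 25 1 21 14 42 5 50 7 23 12 26 0 6-11 11-2 8 233 1 3-19 1-43-60-4-16-4-12-7-24 1-34-37-17-12-19-20-11-7-4-15-2-39z"/><path d="M141 214l-35 0-30 9 12 35 2 39 4 15 11 7 19 20 17 12 34 37 24-1 12 7 16 4 59 3 1-25-4-48-3-4-11 0-5-3-8-31-8-19-14-15-30-20-26-12z"/><path d="M24 16l-8 1 0 446 33 1 3-9 11-11 0-6-12-26-7-23-5-50-14-42-1-21 12-25 19-18 21-11-11-26-17-56-14-62z"/><path d="M431 389l-27 10-25 4-24 1-68-3-4 62 180 1 1-67-18-2z"/>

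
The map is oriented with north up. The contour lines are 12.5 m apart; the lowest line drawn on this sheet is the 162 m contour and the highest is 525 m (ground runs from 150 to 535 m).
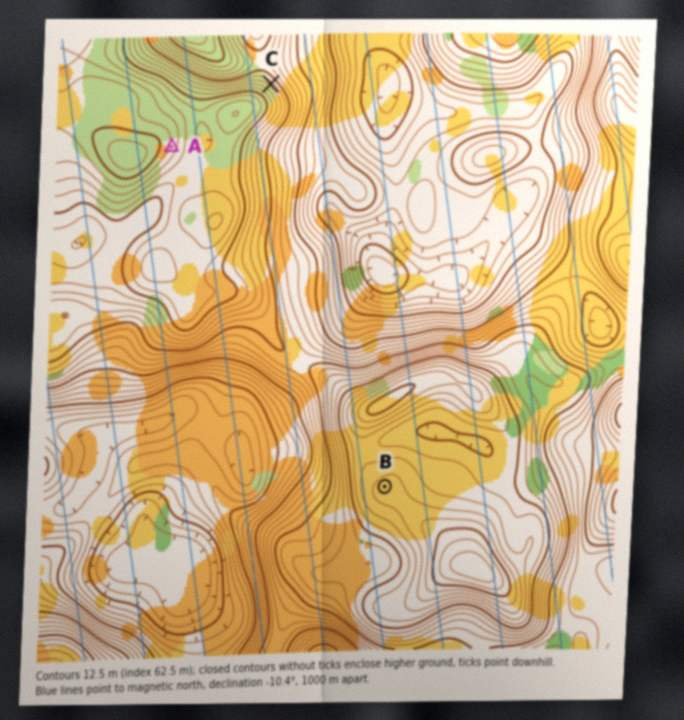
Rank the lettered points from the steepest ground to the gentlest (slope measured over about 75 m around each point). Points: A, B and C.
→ C A B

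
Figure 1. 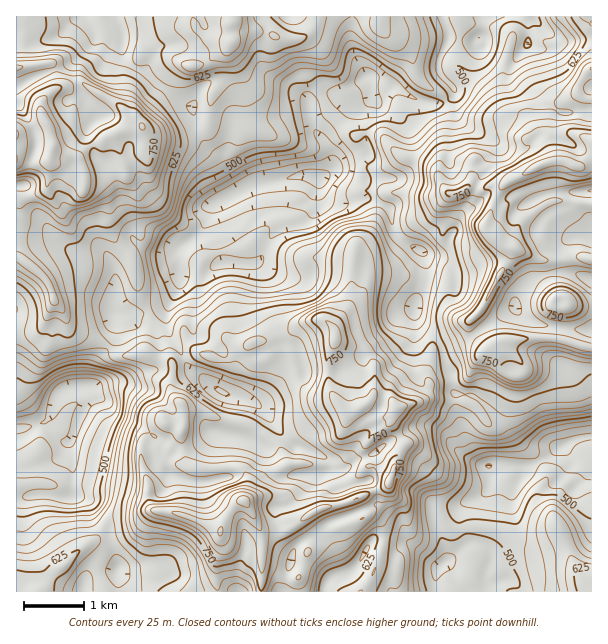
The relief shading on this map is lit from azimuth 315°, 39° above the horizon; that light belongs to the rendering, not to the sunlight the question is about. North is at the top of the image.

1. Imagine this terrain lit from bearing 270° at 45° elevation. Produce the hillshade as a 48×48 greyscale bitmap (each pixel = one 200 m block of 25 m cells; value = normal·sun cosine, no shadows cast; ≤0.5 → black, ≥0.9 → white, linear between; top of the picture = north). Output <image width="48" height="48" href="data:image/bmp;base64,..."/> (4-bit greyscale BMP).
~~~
<image width="48" height="48" href="data:image/bmp;base64,Qk32BAAAAAAAAHYAAAAoAAAAMAAAADAAAAABAAQAAAAAAIAEAAATCwAAEwsAABAAAAAAAAAAAAAAABEREQAiIiIAMzMzAERERABVVVUAZmZmAHd3dwCIiIgAmZmZAKqqqgC7u7sAzMzMAN3d3QDu7u4A////AIhkR5iJqZqqhYyEhxOJllUxWIiImau8uoiGRoeKqYq8l4tzdyFoqWUQSJiIiqq8qXiZZWaKqYrNtnliaGNEinQgN5mImqq7hompl2eamIrexlhjWIVTOIQzRoiImqq5U5mpmHi8qIm9tTh1VXd1JXRENneJmaunMpmZiJrNuYm7lUdmhkaIU0RCN3iIibylIomHeLzf66h3mHUlmXVXdTQgNmd3ecyTNYh2is7v2XdovKMFeJiIVFQANlZ3irp0V3eHit7u13h4q5Q1ZneJmYABRTNXial2eIh3is7vxmiIiZdVZniZm8MCQxE3iKp3d4d3ms7/t5mHiHVoh2eaurYCQgA3iJl3eIhmm77/t4h2d3Z5d4mpmKkyIBRWd3ZomZhmm73/uJhVZ3iIeay4h2lhAFd3VDNXiJiHirz/yqczeIh3qqzIeHQiE2moZCJGZ2Z4ibvv7JdFd2Vqu7zJZ5URI1mYh0NFVUNXiJv/26hCNWebzMyphohBAmiImGZnZVMmiJztzMchSJqrvMyXiGVFImiZmGZ3d4USZ5zd3JU1iZmZqsyHiFRHU4l5uENXd6hCRomrupZomZmIibyHh0RnVbyamEE3h7p0RoqpiIiqiJiHicyGdjNoeM7IdjJYmaqHZniah3mpmZh3ic2ERDRpms3JdlV5mKqIZVV5iJqaqZmImsyDMyR5rMuZh2d3ZruYUzWJmJqaqImZrMpTMQV63tpVZomYZc22MjWJhnmaqYiIirllQQRq3cyTR723Qs3FIzaZdFiauXZ4iKuoYhRpy63WJ73HMLyTNEWaYjeaqGZ4mbzKdCRou6zrNIqmMrlTVUWZQTeYiHeKuqzKhTRXq6zdcmiGZnVFZlaYIUiYeIiby6vKhTRWrMy9tlZ3mVVWZleGIUeYiIiKupvKdCNYzMzMpzR4iFVndWdmUSaIiIiImZzLcxSKur7rdEZmd1V5ZXdVYyRWiZiIeJvKdTi7qb/oVVZ3d1aZVGdmdRAliZiIh3mqqGrMuIzZVnd3dnmYhTRodAAEaJmId3mqqqre2ne6dXiHd7yopzRnZAADRXiIh3nLqqrO7JeKhWd2VZuohkaGUwAkQ0Z3d3m8uprO6pmKuWV4dliWdUeIcgE1VURmZnisyrq9yZqIq7l4dkiWVWiIggE1ZmVmZlabq9uauZl2m7qXeDeVR5h4gwA2Z3d2U0eqm7d6uYh5vKmIq0iENpqYcgBXZoh1Q1mpmoaKuYm7u6mJh6pjVnq5MAJ4dodlRHmHiImJmZzLqZh3h+tUZ4qUATWJdndURHl3Z6qImazLqYiJmct1WIZTJGd5h3dTNXh3aJmalozKmamqmJqoZTR1V5hnh3ZDRndlaJq5RZq6mqmbuWd2VEZ3iauFZlVVRndTWbumOJiamamb3oh1RFaJmbqYlzNmVnYierl0N4aLqImrzXd3VWeKqZmqqEN3ZmUkm6dkJXaMt3mr3ndmZniKqqqpqVRnZ2VGqoZUJHeLuHmszXdVV4iaqqqZqVNVWIZXmnZTJpd5mIrMuw=="/>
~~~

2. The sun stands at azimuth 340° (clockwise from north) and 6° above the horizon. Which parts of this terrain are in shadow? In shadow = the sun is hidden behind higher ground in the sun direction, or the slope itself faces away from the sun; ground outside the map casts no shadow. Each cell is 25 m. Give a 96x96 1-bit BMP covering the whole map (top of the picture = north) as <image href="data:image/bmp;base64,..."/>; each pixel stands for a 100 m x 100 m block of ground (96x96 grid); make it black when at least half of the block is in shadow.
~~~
<image width="96" height="96" href="data:image/bmp;base64,Qk2+BAAAAAAAAD4AAAAoAAAAYAAAAGAAAAABAAEAAAAAAIAEAAATCwAAEwsAAAIAAAAAAAAA////AAAAAAAA8AAfv3//Hn+AAAAB8AB//3v/nv+AAAAB+AD//nD/zv/AAAAB+AH//nB/7n/AAAAAeYf//n5//n/AAAAAOY//fH/////gAAAAGA//fD9////gAAAACB//fj/////gAAAAAB//f7/////gAAAAAB//D4/////gAAAAAAf/D4P////gAAAAAAf8D4H////gAAAAAAfwDwB////wAAAAAAAADkA////wAAAAAAAAB+AD///4AAwAAAAAAMAAf//4eDwAAAAAAAAAH//4//wAAAAAAAAAA//7//8AAAAHwAAAcf////8AAAAf8A/Acf////8AAAAAAAfjof////8AAAAAAAAHwP////8AAAAAAAAf+P////8AYAAAAAA//n////8A4AAcAAH//3////8B8ADcAAAH3/////93/gHOYAAD7//f//9//gCH+AAB4//A/////gAHwAAA4f/h/////wAGAAAA8f/j/////4AAAAAAOP/n/////4AAH+AAGB8P//9//8AAf+AAAAIf//8///AA/+AAAAP///8///gB/+AAAAE///8///gD/+AAAAAf//9///wD/8ACAAAPh/9///4H8IAHAAAPAf////4HgAAPAAAPQ////gAAAAAHAAAAB//H/AAAAYAHAAAAD/+B+AAAAAACAAAAH/ADwAAAAAAAAAAcAB8HwAAAAABAAAB+AH8HwAAAAADAAAA/wP8HgHAAAAAADgAP+f8HgfAAAAAAHgAH+f8jA/AAAAAAHgAD+A5wB/BgAAAAHkAD/ADwD+DwAAAAHmAB/gD4D+D+AAAADkAB/gDwD+H+AAAADAAA/wPwD+P/AAAAAAAAf4/gP+P/AAAAAAAAf/+Af+f/gAAAAAAAP/8A/+f/AAAAAAADfgAF////AAAAAB4D+AAH////gAAAAD6HAAAP////gAAAAHzmAAAP////gAAAAHnwAAAf////gAAAADPwAAEf////wAAAAAfwBgM/////4AAAAAfwA/9/////+AAAAAP4P/9//////gAABgH4P/8///////8ABwH8f/93n//////AAAA+f//zDf/////gAAAAf//3AP/////wAAAAH///AA/////wA8AAB///AA/////4A8AAA//AAAP////4AcAAAEBAAgH+f//4AAAAAABgAgH87//8AAAAAAAAAADw4/84AAAAAAAAAABAwcB4AAAAAAAAAAAAAAD4AAAAAAAAAAAAAcH4AAAAAAAAAAAAf+P4AAAAAAAAAAAD/+f6AAAAAAAAAwAH/+//AAAAAA8DggAP////gD4AAAcDhAAP////w/4AAAABgAAf////7/gAAABAAAAf/////+AAAADwAAAf/////8AAAAH8AAA//////8YAAAE+AAAz/////84AAAAAAAAAf////84AAAAAAAAAH////44AAAAAAAAAD5/P/44AEAAAAAAAB4/H/AYACAAAAAAAA4AH8AAcAAgAAAAABAAHAAAcADgAAAAADAADAAAAAGAAAAAAAAAAAAAAAAA="/>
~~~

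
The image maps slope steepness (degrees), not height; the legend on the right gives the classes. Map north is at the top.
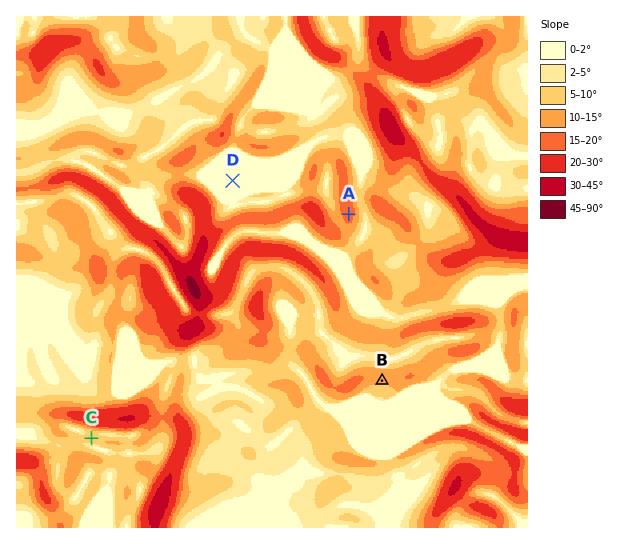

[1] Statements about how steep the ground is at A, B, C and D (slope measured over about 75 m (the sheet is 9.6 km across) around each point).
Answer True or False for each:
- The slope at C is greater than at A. False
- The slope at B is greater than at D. True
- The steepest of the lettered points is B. False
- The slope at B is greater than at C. True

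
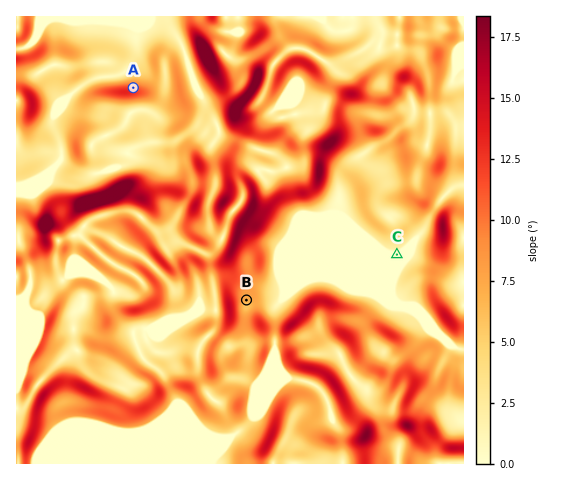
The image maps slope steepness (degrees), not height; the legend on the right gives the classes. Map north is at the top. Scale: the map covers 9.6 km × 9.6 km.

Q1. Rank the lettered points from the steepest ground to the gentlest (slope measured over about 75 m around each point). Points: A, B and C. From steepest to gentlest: A B C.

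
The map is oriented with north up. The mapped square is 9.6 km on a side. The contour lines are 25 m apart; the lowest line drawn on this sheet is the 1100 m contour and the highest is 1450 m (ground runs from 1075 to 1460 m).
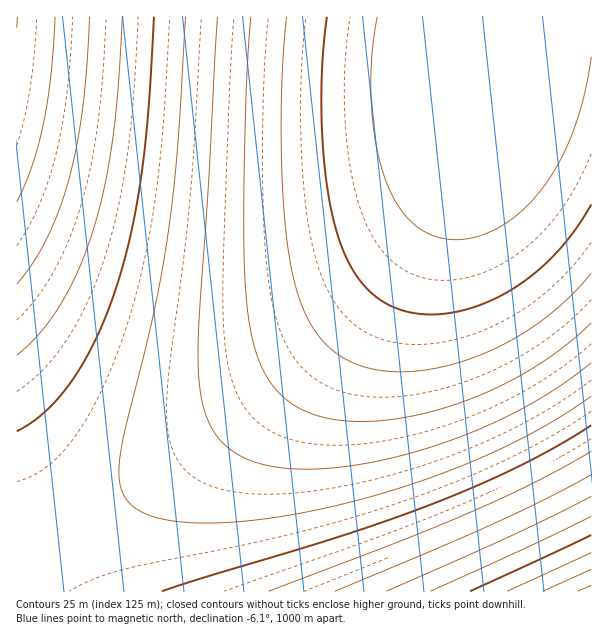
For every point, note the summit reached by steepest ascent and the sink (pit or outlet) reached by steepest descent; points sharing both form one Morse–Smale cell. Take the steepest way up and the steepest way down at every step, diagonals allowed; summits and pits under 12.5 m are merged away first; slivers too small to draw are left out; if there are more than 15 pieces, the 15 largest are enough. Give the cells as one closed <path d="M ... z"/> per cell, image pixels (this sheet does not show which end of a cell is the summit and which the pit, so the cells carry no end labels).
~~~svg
<path d="M486 16l-470 1 1 533 27-10 67-35 92-59 49-37 39-33 81-80 22-27 32-45 28-54 12-32 9-33 11-60z"/><path d="M591 16l-104 1-1 28-6 38-10 40-10 32-26 54-26 42-20 25-28 33-54 53-87 72-63 44-45 27-67 35-27 10 0 42 575-1z"/>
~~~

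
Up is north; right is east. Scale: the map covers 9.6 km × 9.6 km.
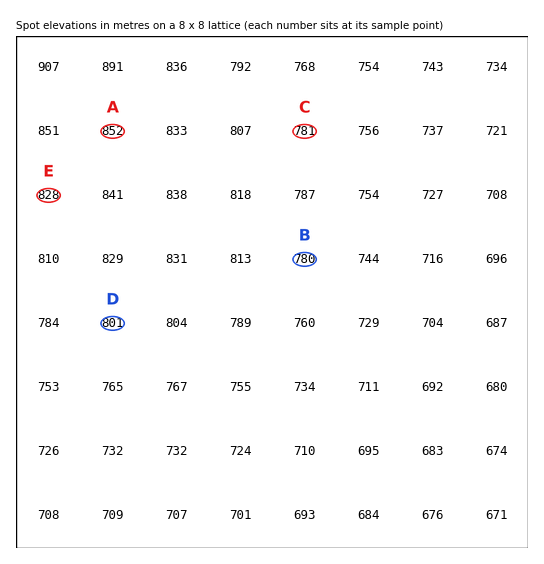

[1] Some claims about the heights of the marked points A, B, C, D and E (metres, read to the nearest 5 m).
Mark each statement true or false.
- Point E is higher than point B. true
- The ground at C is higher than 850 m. false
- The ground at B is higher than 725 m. true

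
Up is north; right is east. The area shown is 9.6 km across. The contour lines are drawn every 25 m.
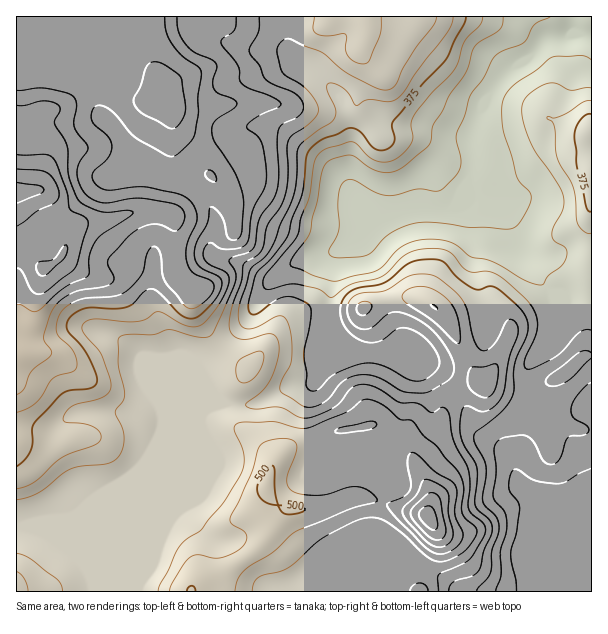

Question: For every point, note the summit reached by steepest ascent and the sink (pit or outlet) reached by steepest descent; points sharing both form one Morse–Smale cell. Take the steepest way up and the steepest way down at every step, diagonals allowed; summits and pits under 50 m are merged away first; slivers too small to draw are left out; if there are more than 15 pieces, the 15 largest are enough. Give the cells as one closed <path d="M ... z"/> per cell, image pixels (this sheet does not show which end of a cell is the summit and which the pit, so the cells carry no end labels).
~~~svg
<path d="M591 16l-574 0-1 509 11 1 21-6 27-3 53-23 72-72 2-8 8-8 11-3 33 1 34-18 18-1 8-3 4-5 4-17 9-12 4-10 12 12 21 4 33 0 24 8 16 11 14 18 24-9 31 8 26-2 25-12 18-16 12-5 1-53-26-1-12-6-16-17-21-33-5-18-6-11-15-14-18-4-5-15 4-15 0-37 15-33 7-11 19-20 17-9 15-18 21-3 6-3 19 2z"/><path d="M335 338l-4 10-9 12-4 17-4 5-8 3-18 1-34 18-39 0-5 2-8 8-2 20-61 145-1 13 281 0 2-2 3-15 12-24 2-15-11-21 3-8 0-15-12-22-2-9 18-20 8-18 2-19 12-12-15-19-16-11-24-8-33 0-21-4z"/><path d="M582 34l-10 0-6 3-21 3-15 18-17 9-19 20-7 11-15 33 0 37-4 14 5 16 18 4 15 14 6 11 5 18 21 33 16 17 12 6 26-1 0-264z"/><path d="M455 392l-11 12-2 19-8 18-18 20 2 9 12 22 0 15-3 8 11 21-2 15-12 24-4 16 171 1 1-74-5-1-24 6-11-3-10-17-22-18-6-18-8-14-11-11-13-6-8-8-10-23z"/><path d="M200 422l-72 72-53 23-27 3-21 6-10 0-1 65 121 1 5-20 58-138 2-8z"/><path d="M591 355l-12 5-18 16-25 12-26 2-31-8-23 10 8 13 10 23 8 8 13 6 11 11 8 14 6 18 22 18 10 17 8 3 32-7z"/>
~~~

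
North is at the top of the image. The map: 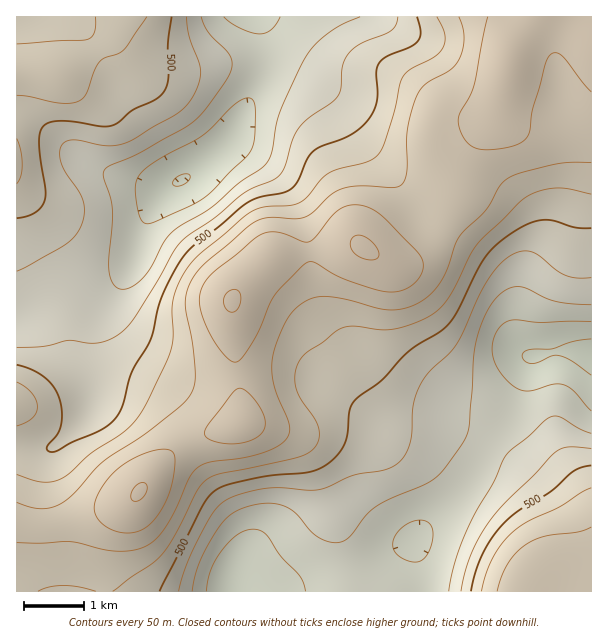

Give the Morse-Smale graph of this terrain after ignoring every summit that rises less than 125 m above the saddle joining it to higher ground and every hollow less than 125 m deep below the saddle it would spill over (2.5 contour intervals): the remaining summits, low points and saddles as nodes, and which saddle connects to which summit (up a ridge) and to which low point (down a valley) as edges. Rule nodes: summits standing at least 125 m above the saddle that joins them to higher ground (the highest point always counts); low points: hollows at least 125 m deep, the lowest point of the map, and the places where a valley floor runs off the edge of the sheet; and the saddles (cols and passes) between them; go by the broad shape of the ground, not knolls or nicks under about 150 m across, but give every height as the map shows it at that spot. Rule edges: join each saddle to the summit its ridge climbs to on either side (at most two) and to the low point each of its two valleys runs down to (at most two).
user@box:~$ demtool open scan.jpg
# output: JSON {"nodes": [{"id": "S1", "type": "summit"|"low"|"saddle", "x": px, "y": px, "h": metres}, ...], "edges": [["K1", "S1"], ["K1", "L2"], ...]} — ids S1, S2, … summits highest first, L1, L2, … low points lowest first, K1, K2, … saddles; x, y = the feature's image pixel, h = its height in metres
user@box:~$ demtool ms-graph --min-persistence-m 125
{"nodes": [
{"id": "S1", "type": "summit", "x": 363, "y": 248, "h": 705},
{"id": "S2", "type": "summit", "x": 531, "y": 585, "h": 623},
{"id": "S3", "type": "summit", "x": 50, "y": 74, "h": 586},
{"id": "L1", "type": "low", "x": 591, "y": 356, "h": 281},
{"id": "L2", "type": "low", "x": 182, "y": 180, "h": 298},
{"id": "K1", "type": "saddle", "x": 48, "y": 525, "h": 610},
{"id": "K2", "type": "saddle", "x": 54, "y": 297, "h": 437},
{"id": "K3", "type": "saddle", "x": 491, "y": 447, "h": 392}],
"edges": [["K1", "S1"], ["K1", "L1"], ["K1", "L2"], ["K2", "S1"], ["K2", "S3"], ["K2", "L2"], ["K3", "S1"], ["K3", "S2"], ["K3", "L1"]]}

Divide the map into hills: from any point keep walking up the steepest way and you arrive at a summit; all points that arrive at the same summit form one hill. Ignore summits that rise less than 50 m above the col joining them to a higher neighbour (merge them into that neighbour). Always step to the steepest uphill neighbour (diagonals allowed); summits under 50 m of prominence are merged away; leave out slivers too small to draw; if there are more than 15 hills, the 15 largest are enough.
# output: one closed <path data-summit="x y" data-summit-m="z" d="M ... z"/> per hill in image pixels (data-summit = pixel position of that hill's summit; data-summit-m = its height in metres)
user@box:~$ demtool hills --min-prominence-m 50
<path data-summit="363 248" data-summit-m="705" d="M275 67l-8 0-2 2-6 17-30 55-34 31-24 14-19 21-12 26-10 34-36 53-9 19-1 17 7 39 11-5 27 1 26 11 19 18 32 57 38 56 2 15-11 30 1 14 184 0 0-23-6-29 44-43 17-23 15-28 26-36 6-17 6-28 4-8-9-6-7-16-2-41-9-21-28-23-48-28-13-13-16-26-36-40-28-41-9-8-16-12-21-10z"/><path data-summit="509 65" data-summit-m="697" d="M591 16l-333 1 6 13 2 15-1 23 10-1 15 5 21 10 16 12 9 8 28 41 36 40 16 26 13 13 48 28 28 23 9 21 2 41 4 12 10 9 30-6 15 0 17 4z"/><path data-summit="50 74" data-summit-m="586" d="M257 16l-241 1 1 302 46-27 17-4 19-2 18-8 13-12 14-41 14-27 13-12 15-8 17-12 26-25 29-52 7-20 1-24-2-15z"/><path data-summit="140 491" data-summit-m="703" d="M120 390l-18 0-7 2-4 4 0 8-9 15-34 34-4 20 0 33 5 28 0 39 3 18 182 1 2-20 10-24 0-11-5-10-35-50-37-63-14-12-12-6z"/><path data-summit="531 585" data-summit-m="623" d="M575 350l-32 4-10 2-4 4-13 50-26 36-15 28-17 23-44 43 8 52 170-1 0-235z"/><path data-summit="17 404" data-summit-m="579" d="M126 270l-9 8-12 6-25 4-17 4-47 28 1 130 30 0 7-4 22-20 10-13 5-9 0-15-7-33 1-17 5-12 28-40 9-15z"/>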